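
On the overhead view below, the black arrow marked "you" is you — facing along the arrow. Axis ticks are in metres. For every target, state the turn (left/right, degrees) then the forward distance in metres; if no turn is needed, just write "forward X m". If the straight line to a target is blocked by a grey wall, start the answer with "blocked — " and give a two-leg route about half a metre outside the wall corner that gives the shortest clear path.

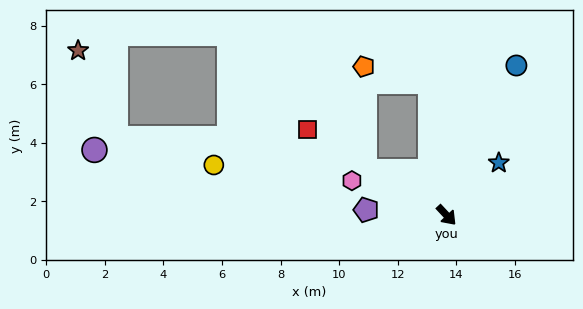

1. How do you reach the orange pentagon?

blocked — turn right 161°, forward 3.2 m, then turn right 61°, forward 3.6 m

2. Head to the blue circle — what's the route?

turn left 112°, forward 5.6 m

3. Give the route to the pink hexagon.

turn right 153°, forward 3.4 m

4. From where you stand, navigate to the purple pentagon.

turn right 137°, forward 2.7 m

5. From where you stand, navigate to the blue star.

turn left 92°, forward 2.5 m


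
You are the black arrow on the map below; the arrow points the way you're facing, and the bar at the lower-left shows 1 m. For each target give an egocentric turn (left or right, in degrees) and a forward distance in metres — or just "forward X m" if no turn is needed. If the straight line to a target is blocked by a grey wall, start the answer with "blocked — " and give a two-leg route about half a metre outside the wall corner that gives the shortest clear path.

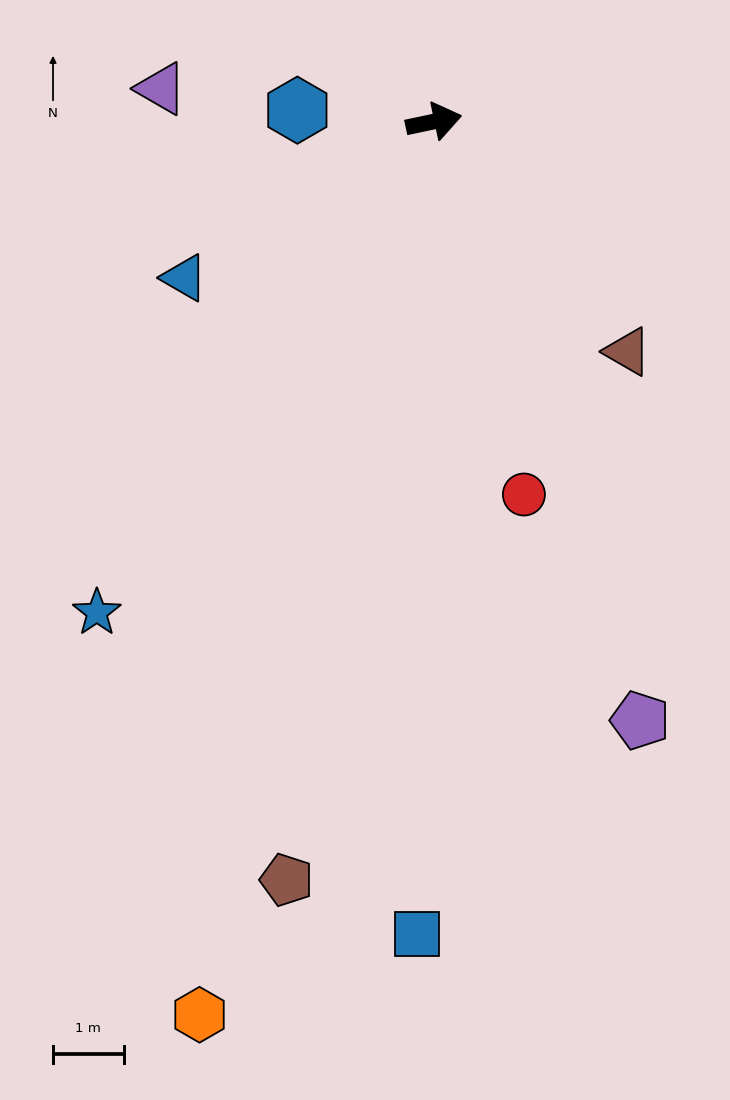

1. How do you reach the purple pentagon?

turn right 83°, forward 9.0 m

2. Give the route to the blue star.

turn right 136°, forward 8.4 m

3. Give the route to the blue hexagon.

turn left 163°, forward 1.9 m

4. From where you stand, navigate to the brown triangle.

turn right 62°, forward 4.3 m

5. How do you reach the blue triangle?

turn right 160°, forward 4.2 m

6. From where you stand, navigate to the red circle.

turn right 88°, forward 5.4 m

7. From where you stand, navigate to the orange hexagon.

turn right 117°, forward 13.1 m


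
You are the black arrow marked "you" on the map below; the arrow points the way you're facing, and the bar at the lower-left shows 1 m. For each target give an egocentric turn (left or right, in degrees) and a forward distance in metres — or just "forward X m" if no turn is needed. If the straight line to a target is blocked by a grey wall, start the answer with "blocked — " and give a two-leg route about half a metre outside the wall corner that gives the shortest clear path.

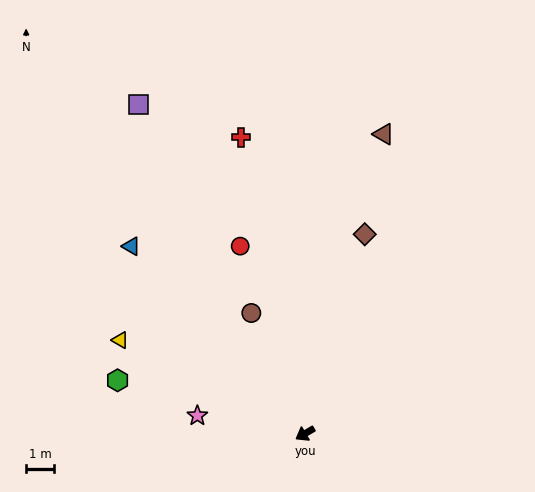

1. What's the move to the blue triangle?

turn right 78°, forward 9.2 m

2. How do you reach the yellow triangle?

turn right 57°, forward 7.4 m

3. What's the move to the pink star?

turn right 40°, forward 3.9 m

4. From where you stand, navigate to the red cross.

turn right 108°, forward 10.9 m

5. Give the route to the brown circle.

turn right 96°, forward 4.7 m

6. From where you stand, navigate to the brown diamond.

turn right 137°, forward 7.5 m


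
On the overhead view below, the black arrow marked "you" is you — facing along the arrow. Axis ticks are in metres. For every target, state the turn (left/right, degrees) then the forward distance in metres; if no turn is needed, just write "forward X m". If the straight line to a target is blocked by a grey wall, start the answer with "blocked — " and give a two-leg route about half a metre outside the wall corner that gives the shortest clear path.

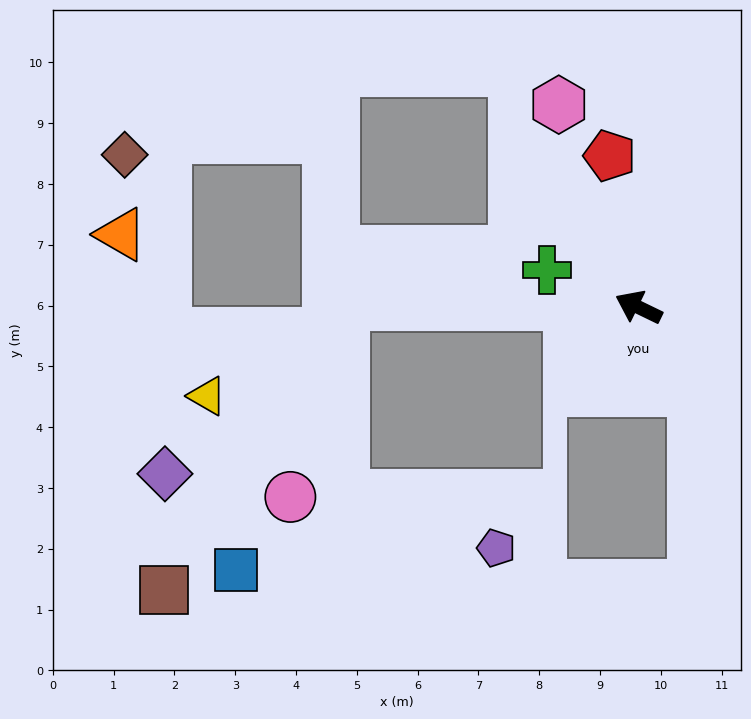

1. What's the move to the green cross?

turn left 4°, forward 1.6 m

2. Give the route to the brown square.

blocked — turn left 25°, forward 4.9 m, then turn left 59°, forward 5.5 m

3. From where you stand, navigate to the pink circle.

blocked — turn left 25°, forward 4.9 m, then turn left 75°, forward 3.3 m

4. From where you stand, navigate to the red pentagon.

turn right 53°, forward 2.5 m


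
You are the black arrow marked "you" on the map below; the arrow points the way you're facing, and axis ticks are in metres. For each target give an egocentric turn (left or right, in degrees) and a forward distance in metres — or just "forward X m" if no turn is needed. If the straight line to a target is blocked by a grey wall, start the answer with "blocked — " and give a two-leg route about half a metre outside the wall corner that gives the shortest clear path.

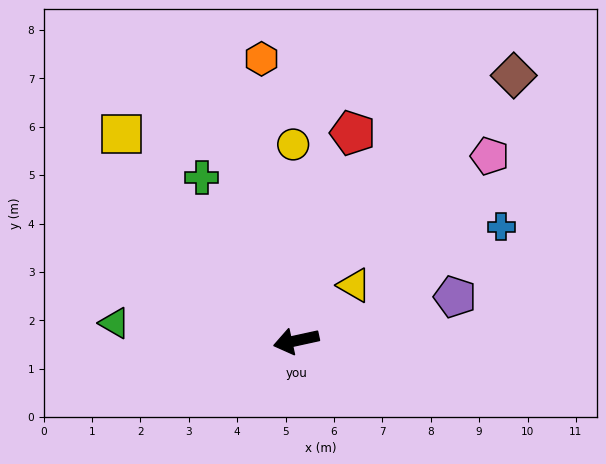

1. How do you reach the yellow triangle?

turn right 149°, forward 1.7 m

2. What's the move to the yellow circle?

turn right 101°, forward 4.1 m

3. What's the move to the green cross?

turn right 72°, forward 3.9 m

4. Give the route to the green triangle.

turn right 18°, forward 3.8 m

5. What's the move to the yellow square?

turn right 62°, forward 5.6 m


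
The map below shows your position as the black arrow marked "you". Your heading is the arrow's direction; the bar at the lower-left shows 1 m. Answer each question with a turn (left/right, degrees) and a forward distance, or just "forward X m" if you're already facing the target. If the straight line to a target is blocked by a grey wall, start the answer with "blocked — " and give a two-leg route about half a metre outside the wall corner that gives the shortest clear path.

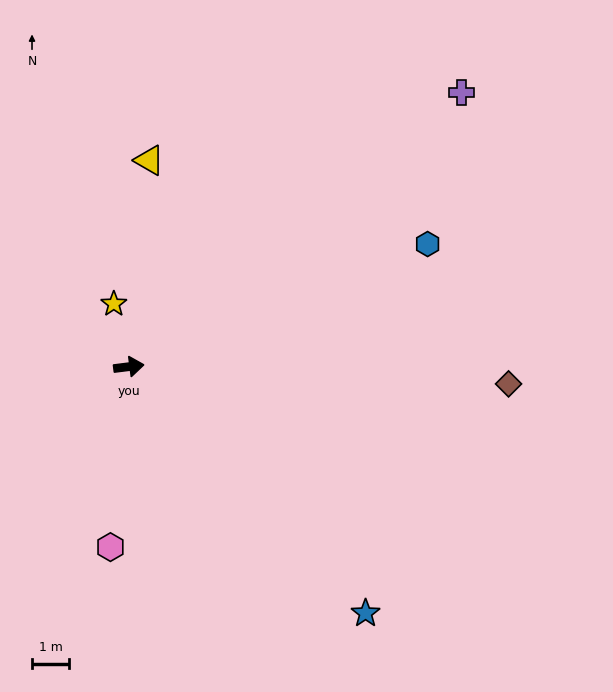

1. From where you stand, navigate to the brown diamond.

turn right 10°, forward 10.3 m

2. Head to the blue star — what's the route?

turn right 53°, forward 9.3 m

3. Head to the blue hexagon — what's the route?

turn left 15°, forward 8.8 m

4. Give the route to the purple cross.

turn left 32°, forward 11.7 m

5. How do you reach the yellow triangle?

turn left 77°, forward 5.6 m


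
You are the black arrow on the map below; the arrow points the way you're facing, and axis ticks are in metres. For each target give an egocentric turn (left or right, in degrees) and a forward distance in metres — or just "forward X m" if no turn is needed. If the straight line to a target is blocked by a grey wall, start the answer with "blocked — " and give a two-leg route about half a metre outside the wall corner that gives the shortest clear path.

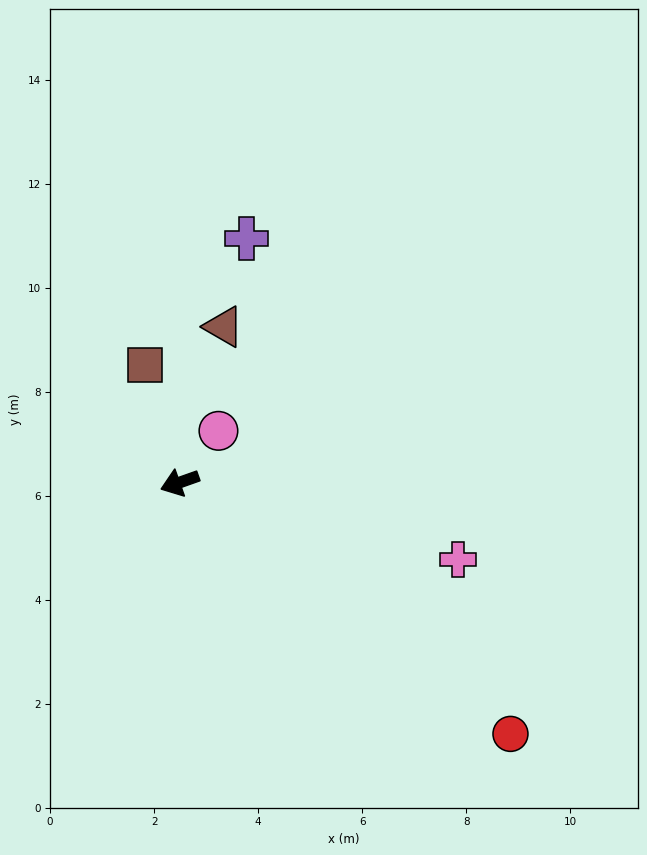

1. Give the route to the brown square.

turn right 93°, forward 2.4 m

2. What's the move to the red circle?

turn left 123°, forward 8.0 m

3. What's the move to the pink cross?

turn left 145°, forward 5.5 m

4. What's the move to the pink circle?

turn right 146°, forward 1.2 m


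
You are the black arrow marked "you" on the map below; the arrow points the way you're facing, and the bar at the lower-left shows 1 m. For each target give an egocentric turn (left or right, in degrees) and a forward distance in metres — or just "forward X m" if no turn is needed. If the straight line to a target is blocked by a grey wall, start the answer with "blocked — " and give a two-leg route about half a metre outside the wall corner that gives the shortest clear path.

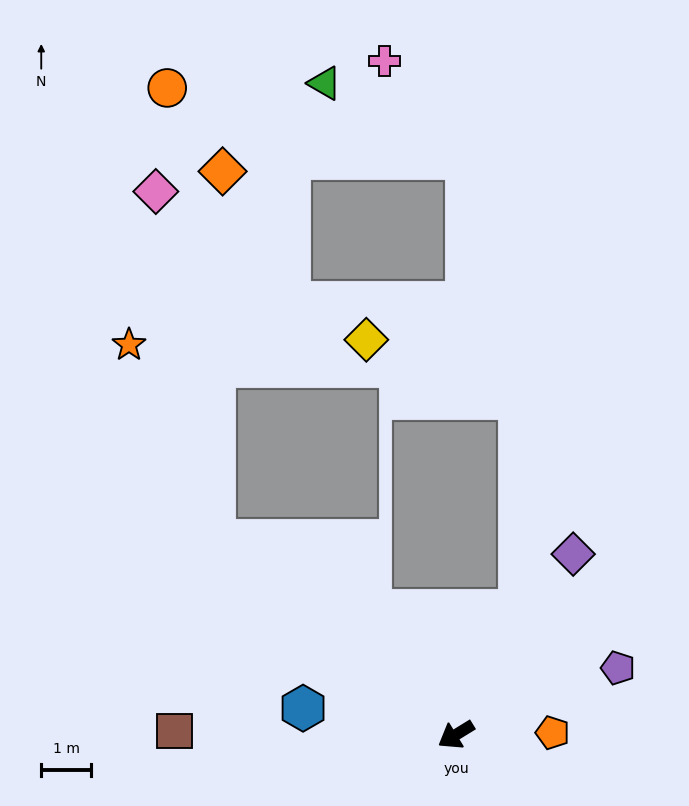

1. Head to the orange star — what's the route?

blocked — turn right 70°, forward 6.2 m, then turn right 28°, forward 4.3 m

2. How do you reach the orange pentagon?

turn left 150°, forward 1.9 m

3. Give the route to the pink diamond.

blocked — turn right 70°, forward 6.2 m, then turn right 42°, forward 7.1 m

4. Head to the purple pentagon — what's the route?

turn left 171°, forward 3.5 m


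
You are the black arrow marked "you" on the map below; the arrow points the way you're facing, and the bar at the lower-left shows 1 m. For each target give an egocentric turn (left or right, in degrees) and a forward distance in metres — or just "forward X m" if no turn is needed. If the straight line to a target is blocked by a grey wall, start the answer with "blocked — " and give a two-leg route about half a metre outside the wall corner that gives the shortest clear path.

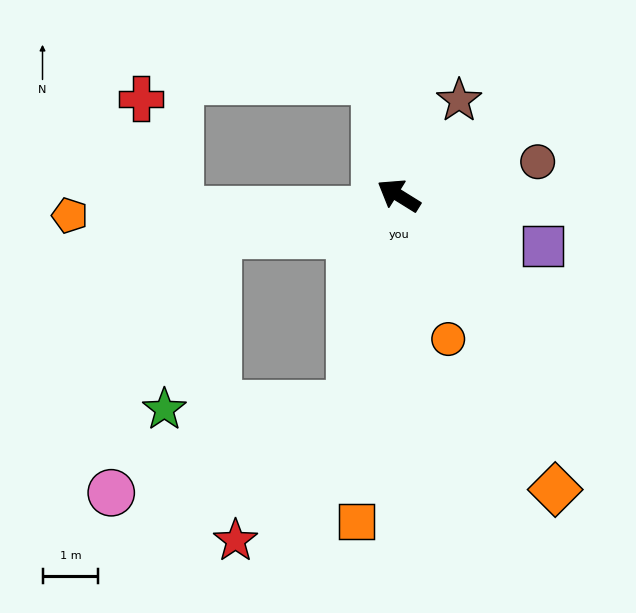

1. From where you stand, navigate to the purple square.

turn right 167°, forward 2.7 m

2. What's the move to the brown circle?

turn right 135°, forward 2.6 m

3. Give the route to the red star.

blocked — turn left 109°, forward 3.8 m, then turn right 27°, forward 3.2 m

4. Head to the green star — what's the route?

blocked — turn left 109°, forward 3.8 m, then turn right 75°, forward 3.3 m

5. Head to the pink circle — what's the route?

blocked — turn left 109°, forward 3.8 m, then turn right 57°, forward 4.6 m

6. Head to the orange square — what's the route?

turn left 114°, forward 5.9 m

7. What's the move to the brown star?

turn right 91°, forward 2.0 m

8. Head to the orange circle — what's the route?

turn left 141°, forward 2.7 m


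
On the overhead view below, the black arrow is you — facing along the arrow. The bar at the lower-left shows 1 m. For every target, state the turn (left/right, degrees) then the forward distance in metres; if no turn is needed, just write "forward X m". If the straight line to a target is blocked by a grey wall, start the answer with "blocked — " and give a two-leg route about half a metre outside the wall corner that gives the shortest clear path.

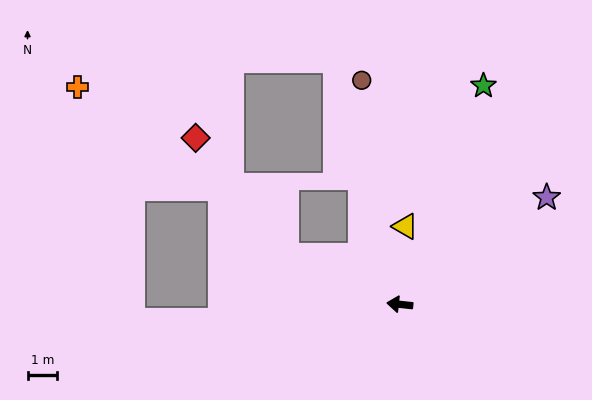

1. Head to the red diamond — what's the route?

blocked — turn right 17°, forward 4.1 m, then turn right 29°, forward 5.0 m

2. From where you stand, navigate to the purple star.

turn right 138°, forward 6.1 m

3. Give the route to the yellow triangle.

turn right 88°, forward 2.6 m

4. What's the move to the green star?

turn right 105°, forward 7.9 m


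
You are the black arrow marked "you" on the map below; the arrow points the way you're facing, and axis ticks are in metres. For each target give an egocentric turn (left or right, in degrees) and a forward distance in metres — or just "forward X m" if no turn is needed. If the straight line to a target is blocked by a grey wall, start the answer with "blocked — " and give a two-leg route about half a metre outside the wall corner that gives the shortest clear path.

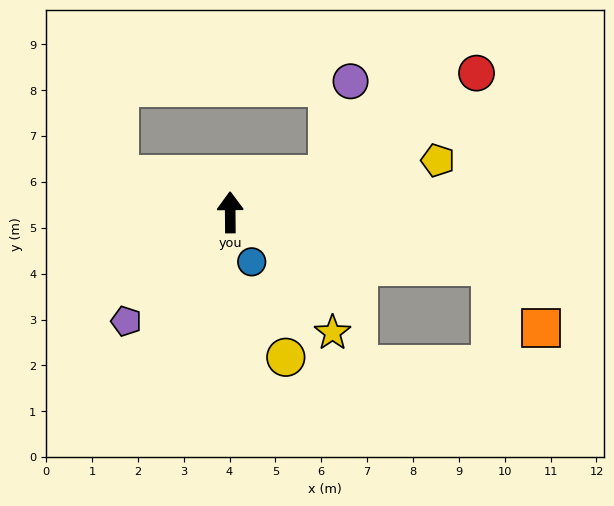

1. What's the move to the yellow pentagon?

turn right 76°, forward 4.7 m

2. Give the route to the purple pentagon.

turn left 136°, forward 3.3 m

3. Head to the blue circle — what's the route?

turn right 157°, forward 1.2 m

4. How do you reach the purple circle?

blocked — turn right 69°, forward 2.3 m, then turn left 55°, forward 2.1 m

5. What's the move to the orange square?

blocked — turn right 102°, forward 5.8 m, then turn right 39°, forward 1.7 m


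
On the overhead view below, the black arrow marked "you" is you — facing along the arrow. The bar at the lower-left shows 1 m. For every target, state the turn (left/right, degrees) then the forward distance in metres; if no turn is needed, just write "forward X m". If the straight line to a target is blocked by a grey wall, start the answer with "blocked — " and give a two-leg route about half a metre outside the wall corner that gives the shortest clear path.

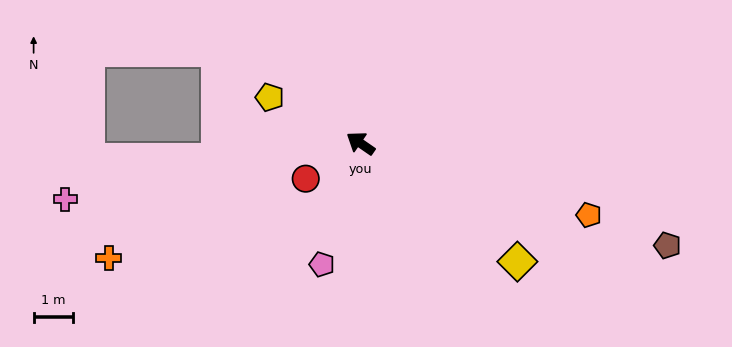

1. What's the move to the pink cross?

turn left 45°, forward 7.7 m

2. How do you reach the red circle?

turn left 67°, forward 1.7 m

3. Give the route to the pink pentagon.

turn left 107°, forward 3.3 m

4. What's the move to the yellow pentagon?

turn left 8°, forward 2.6 m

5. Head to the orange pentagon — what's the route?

turn right 163°, forward 6.1 m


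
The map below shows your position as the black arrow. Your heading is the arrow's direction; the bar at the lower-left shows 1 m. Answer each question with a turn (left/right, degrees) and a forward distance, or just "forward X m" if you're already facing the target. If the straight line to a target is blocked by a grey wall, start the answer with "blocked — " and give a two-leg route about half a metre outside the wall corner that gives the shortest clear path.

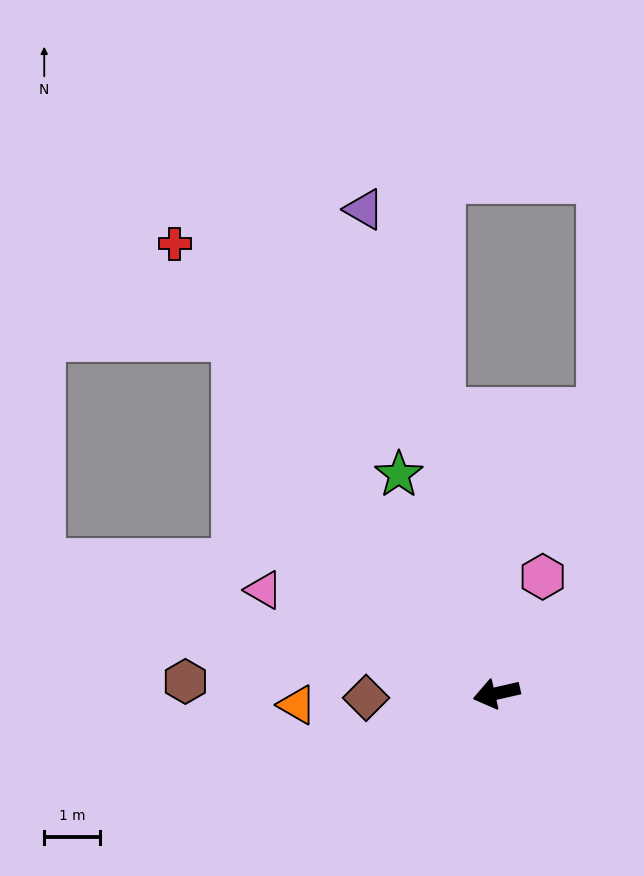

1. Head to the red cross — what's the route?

turn right 67°, forward 10.0 m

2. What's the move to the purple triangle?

turn right 88°, forward 9.1 m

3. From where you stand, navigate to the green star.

turn right 79°, forward 4.3 m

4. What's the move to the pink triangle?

turn right 37°, forward 4.6 m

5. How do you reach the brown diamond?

turn right 11°, forward 2.4 m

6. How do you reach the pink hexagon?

turn right 124°, forward 2.3 m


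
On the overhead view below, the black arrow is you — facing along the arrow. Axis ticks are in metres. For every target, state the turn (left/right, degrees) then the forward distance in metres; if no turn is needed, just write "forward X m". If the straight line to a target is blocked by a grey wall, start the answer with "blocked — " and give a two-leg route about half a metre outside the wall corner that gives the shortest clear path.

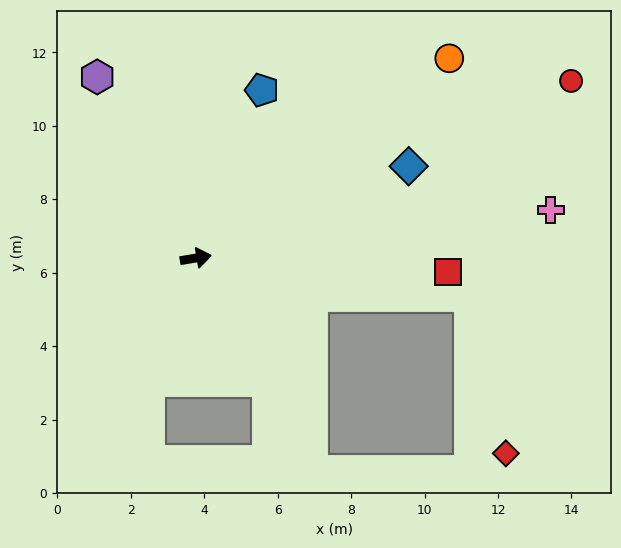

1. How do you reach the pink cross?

forward 9.8 m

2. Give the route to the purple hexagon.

turn left 109°, forward 5.6 m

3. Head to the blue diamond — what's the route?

turn left 14°, forward 6.3 m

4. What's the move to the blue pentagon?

turn left 59°, forward 4.9 m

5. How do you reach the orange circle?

turn left 29°, forward 8.8 m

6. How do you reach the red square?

turn right 13°, forward 6.9 m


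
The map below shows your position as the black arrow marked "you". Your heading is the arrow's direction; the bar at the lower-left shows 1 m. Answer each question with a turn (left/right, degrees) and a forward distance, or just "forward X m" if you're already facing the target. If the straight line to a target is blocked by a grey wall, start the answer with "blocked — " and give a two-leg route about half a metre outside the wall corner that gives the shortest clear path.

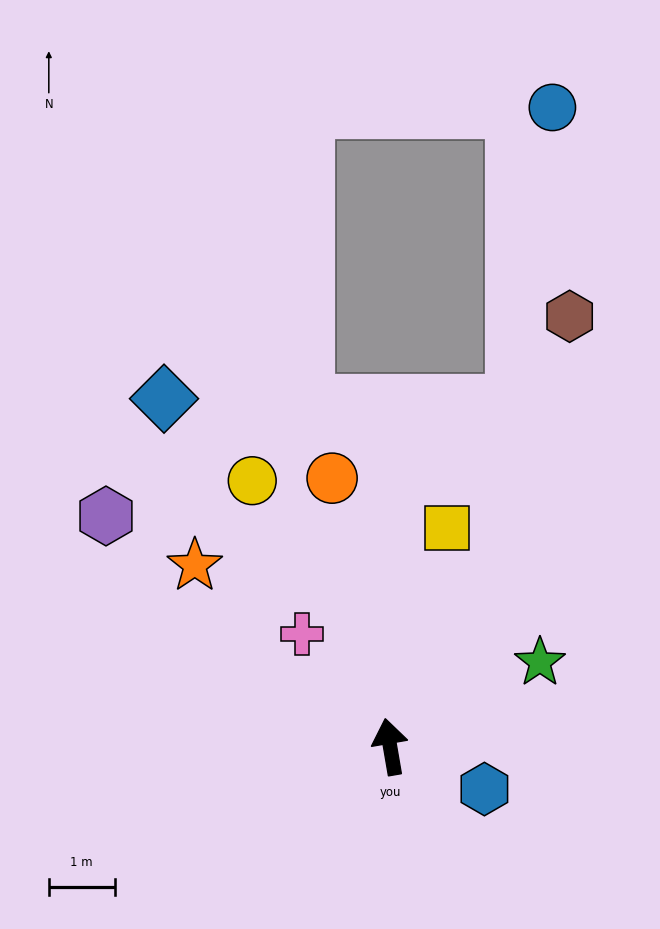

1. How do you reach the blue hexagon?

turn right 124°, forward 1.6 m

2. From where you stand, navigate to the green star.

turn right 70°, forward 2.6 m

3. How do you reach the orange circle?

turn left 2°, forward 4.2 m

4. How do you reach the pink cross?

turn left 28°, forward 2.2 m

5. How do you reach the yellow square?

turn right 24°, forward 3.4 m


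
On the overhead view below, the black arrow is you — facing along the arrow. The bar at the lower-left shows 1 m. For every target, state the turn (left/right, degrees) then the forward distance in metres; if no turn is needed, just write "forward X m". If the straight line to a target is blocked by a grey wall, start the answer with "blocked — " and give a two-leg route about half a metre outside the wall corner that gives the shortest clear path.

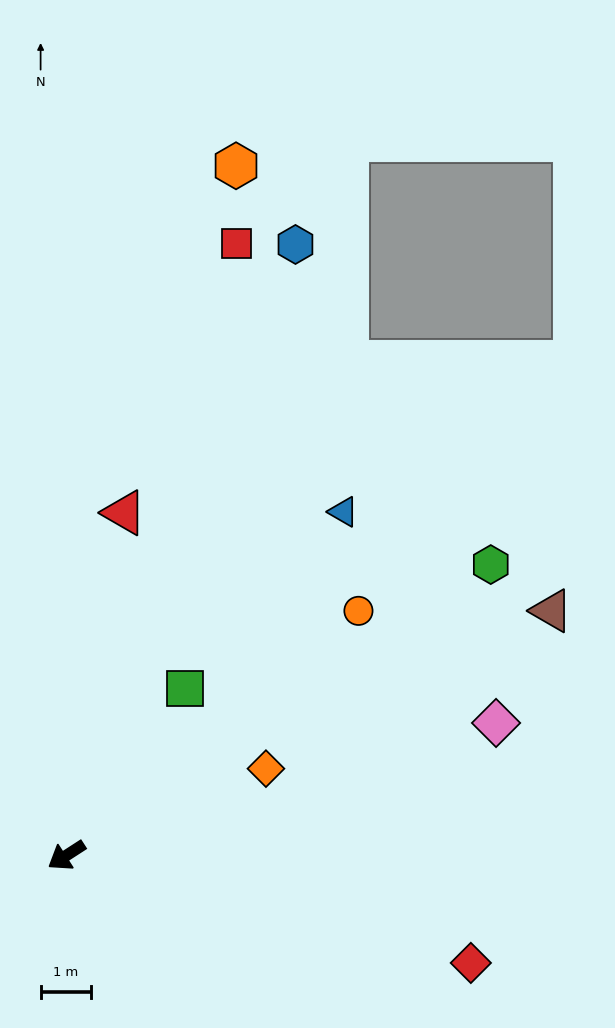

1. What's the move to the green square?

turn right 158°, forward 4.1 m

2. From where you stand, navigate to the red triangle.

turn right 132°, forward 6.9 m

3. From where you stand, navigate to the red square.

turn right 138°, forward 12.6 m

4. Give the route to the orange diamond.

turn left 171°, forward 4.3 m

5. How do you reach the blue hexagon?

turn right 143°, forward 12.9 m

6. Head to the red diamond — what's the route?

turn left 132°, forward 8.3 m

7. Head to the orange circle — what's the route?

turn right 173°, forward 7.6 m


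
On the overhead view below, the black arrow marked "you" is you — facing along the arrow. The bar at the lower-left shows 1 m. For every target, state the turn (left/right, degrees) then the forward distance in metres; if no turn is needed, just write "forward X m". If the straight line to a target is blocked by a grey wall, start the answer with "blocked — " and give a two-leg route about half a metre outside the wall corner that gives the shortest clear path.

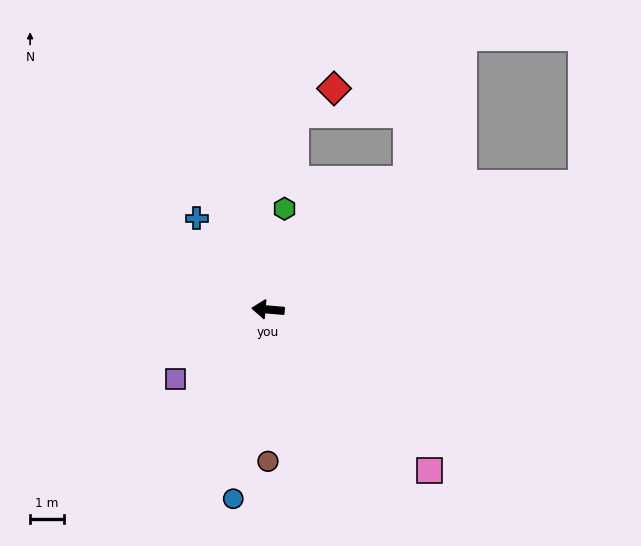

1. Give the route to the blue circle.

turn left 84°, forward 5.6 m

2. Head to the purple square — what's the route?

turn left 42°, forward 3.4 m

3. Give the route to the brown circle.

turn left 95°, forward 4.5 m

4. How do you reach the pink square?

turn left 140°, forward 6.7 m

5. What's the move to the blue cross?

turn right 47°, forward 3.4 m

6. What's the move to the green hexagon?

turn right 94°, forward 3.0 m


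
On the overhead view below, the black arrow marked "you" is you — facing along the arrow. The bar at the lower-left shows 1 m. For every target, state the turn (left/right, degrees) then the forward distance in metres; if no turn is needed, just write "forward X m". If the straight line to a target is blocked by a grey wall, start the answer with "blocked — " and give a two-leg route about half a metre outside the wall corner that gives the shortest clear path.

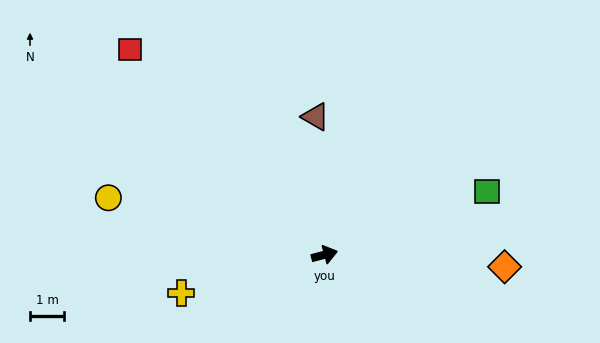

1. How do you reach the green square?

turn left 6°, forward 5.1 m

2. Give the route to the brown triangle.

turn left 79°, forward 4.1 m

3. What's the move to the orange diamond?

turn right 19°, forward 5.3 m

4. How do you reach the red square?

turn left 119°, forward 8.3 m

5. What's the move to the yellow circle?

turn left 150°, forward 6.6 m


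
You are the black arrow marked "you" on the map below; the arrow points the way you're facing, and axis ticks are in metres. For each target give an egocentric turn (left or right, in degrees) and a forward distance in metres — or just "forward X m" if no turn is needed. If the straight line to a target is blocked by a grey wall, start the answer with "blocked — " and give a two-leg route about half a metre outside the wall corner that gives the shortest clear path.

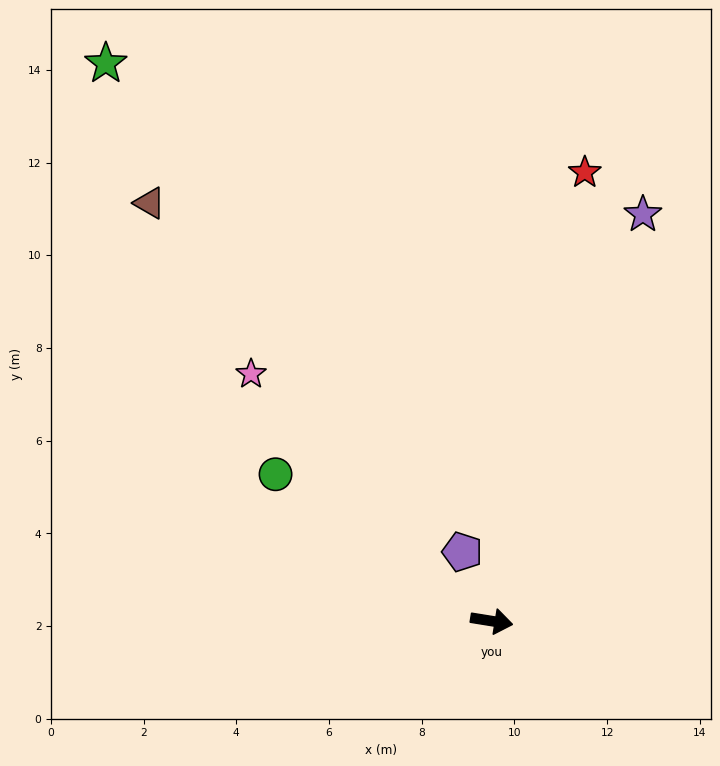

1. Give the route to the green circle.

turn left 155°, forward 5.6 m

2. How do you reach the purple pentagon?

turn left 122°, forward 1.6 m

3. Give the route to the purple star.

turn left 79°, forward 9.4 m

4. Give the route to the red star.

turn left 87°, forward 9.9 m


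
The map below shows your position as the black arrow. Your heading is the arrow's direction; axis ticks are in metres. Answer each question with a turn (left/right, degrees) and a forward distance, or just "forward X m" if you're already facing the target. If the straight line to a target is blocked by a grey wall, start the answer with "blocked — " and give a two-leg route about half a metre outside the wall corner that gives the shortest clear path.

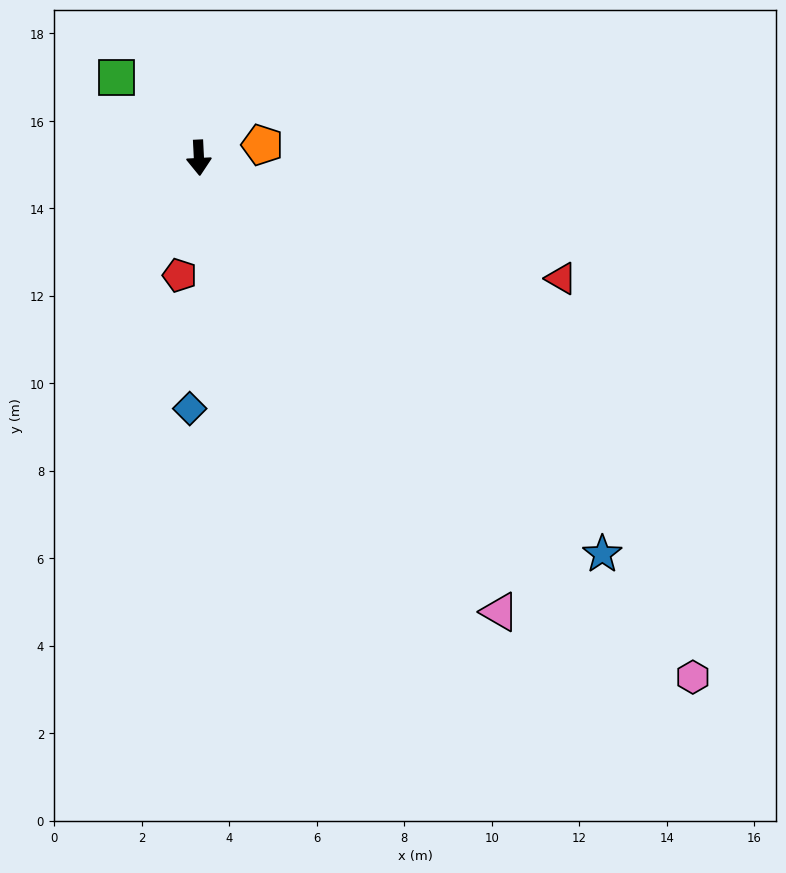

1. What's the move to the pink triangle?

turn left 31°, forward 12.5 m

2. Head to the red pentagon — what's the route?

turn right 12°, forward 2.7 m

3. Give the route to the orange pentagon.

turn left 99°, forward 1.5 m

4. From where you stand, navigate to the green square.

turn right 137°, forward 2.6 m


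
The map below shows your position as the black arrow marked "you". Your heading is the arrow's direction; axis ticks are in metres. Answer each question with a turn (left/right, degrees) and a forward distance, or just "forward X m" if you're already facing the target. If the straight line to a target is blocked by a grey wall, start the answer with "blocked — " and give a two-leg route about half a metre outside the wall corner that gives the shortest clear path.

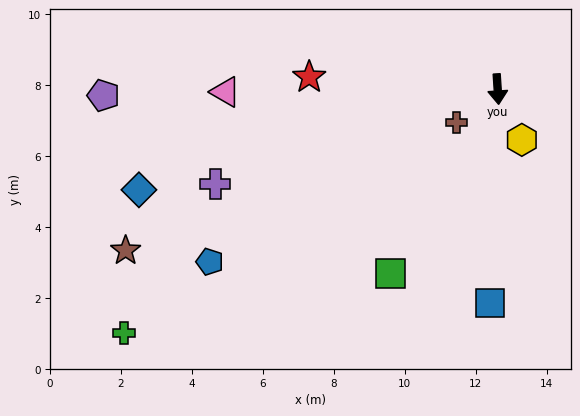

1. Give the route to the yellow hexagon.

turn left 22°, forward 1.6 m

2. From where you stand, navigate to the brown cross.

turn right 55°, forward 1.5 m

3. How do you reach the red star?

turn right 97°, forward 5.3 m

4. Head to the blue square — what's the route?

turn right 6°, forward 6.0 m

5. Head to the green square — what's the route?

turn right 34°, forward 6.0 m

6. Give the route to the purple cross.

turn right 75°, forward 8.4 m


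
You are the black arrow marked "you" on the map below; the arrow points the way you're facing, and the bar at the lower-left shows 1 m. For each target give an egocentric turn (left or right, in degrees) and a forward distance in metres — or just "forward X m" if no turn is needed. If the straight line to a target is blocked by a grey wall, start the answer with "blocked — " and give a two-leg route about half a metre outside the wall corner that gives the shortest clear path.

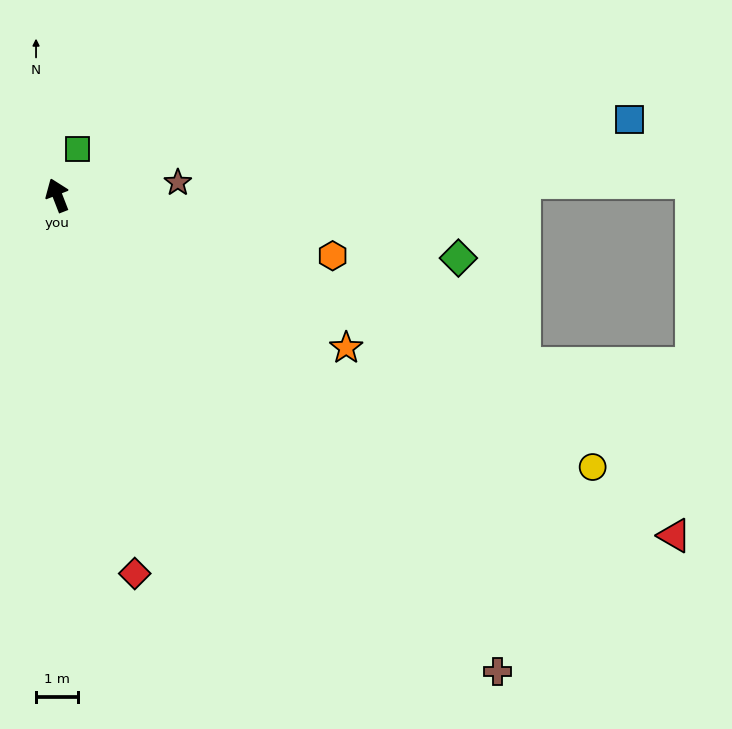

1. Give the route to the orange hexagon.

turn right 124°, forward 6.7 m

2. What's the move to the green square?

turn right 45°, forward 1.2 m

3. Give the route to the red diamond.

turn left 170°, forward 9.2 m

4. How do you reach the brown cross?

turn right 158°, forward 15.4 m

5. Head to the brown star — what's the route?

turn right 105°, forward 2.9 m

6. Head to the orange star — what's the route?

turn right 139°, forward 7.8 m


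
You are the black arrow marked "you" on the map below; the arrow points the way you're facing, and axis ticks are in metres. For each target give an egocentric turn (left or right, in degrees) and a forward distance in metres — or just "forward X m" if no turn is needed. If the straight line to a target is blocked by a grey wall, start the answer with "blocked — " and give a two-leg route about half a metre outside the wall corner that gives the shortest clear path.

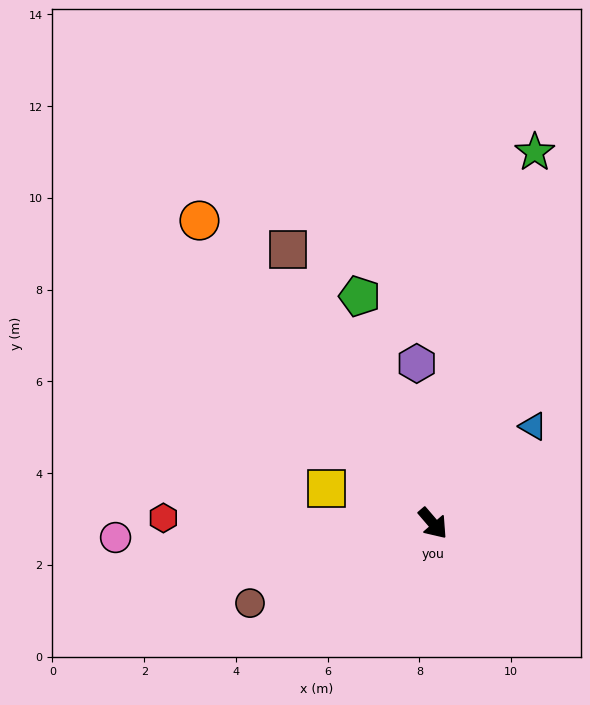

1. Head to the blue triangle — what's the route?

turn left 94°, forward 3.0 m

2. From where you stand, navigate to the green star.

turn left 124°, forward 8.4 m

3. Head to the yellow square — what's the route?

turn right 149°, forward 2.4 m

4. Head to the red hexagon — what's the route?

turn right 132°, forward 5.9 m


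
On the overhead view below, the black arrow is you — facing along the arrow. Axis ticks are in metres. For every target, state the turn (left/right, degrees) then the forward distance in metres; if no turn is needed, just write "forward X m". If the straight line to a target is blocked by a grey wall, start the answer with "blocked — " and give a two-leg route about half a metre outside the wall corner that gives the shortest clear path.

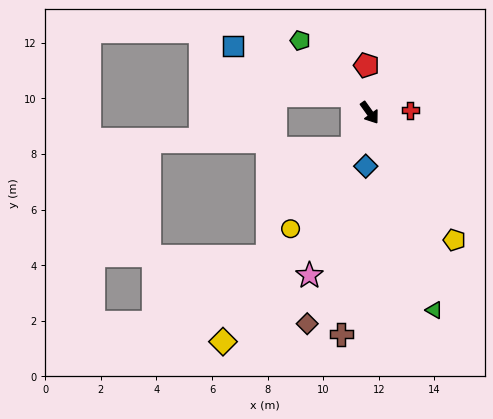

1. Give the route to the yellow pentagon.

forward 5.5 m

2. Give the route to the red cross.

turn left 58°, forward 1.5 m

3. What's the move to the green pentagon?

turn right 172°, forward 3.6 m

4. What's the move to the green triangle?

turn right 17°, forward 7.5 m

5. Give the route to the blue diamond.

turn right 40°, forward 1.9 m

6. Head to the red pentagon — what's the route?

turn left 148°, forward 1.7 m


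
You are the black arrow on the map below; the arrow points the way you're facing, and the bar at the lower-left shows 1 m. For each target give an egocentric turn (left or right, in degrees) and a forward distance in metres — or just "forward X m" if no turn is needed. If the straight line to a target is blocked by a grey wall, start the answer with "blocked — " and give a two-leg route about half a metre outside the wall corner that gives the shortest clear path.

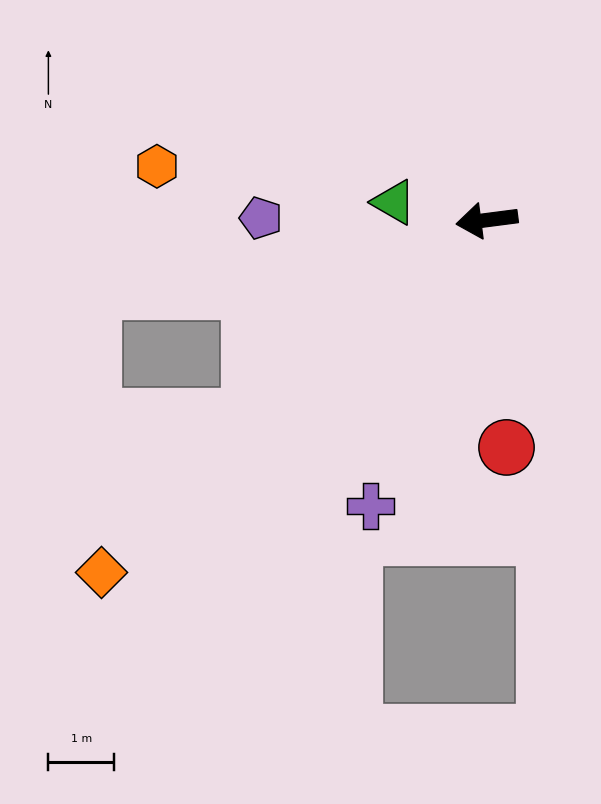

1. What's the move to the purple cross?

turn left 60°, forward 4.7 m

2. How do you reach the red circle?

turn left 88°, forward 3.5 m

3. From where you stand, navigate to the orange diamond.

turn left 35°, forward 7.9 m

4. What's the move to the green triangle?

turn right 18°, forward 1.4 m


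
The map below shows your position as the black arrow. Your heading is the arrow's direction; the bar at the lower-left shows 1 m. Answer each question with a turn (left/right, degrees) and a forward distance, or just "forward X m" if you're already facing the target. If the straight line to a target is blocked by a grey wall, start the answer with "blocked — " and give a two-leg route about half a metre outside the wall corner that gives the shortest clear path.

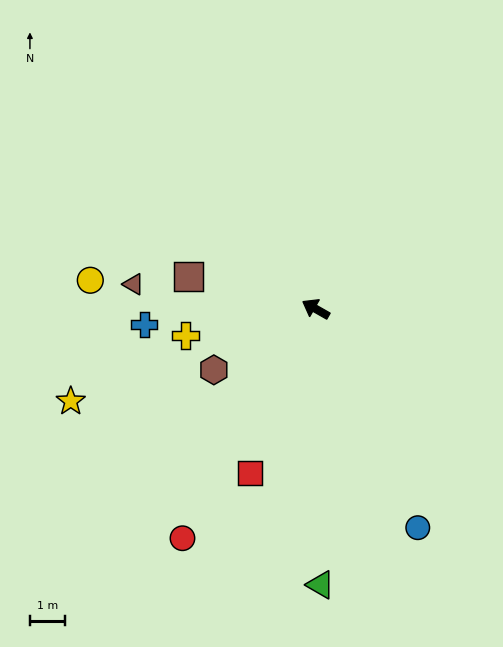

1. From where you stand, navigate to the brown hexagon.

turn left 61°, forward 3.4 m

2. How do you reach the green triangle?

turn left 121°, forward 7.8 m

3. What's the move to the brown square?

turn left 15°, forward 3.7 m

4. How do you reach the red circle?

turn left 89°, forward 7.5 m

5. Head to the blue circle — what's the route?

turn left 145°, forward 6.9 m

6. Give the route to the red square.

turn left 98°, forward 5.0 m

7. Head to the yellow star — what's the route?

turn left 50°, forward 7.4 m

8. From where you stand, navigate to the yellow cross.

turn left 41°, forward 3.8 m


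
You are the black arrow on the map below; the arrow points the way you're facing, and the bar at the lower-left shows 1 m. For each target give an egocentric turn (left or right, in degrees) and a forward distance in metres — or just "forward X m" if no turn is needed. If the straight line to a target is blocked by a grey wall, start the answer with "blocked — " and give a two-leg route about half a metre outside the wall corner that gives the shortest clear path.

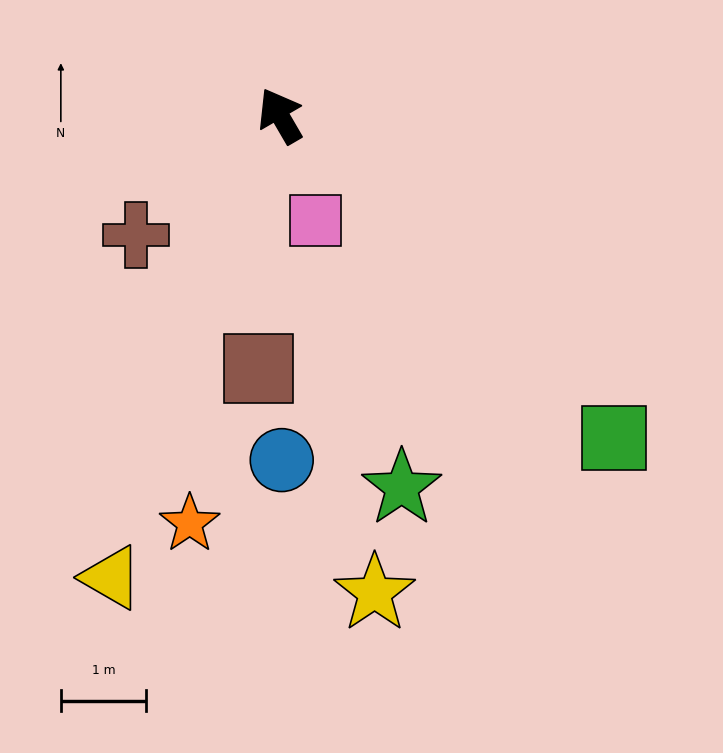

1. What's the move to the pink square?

turn left 169°, forward 1.3 m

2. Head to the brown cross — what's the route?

turn left 99°, forward 2.2 m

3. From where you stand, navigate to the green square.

turn right 164°, forward 5.5 m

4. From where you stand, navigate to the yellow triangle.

turn left 130°, forward 5.8 m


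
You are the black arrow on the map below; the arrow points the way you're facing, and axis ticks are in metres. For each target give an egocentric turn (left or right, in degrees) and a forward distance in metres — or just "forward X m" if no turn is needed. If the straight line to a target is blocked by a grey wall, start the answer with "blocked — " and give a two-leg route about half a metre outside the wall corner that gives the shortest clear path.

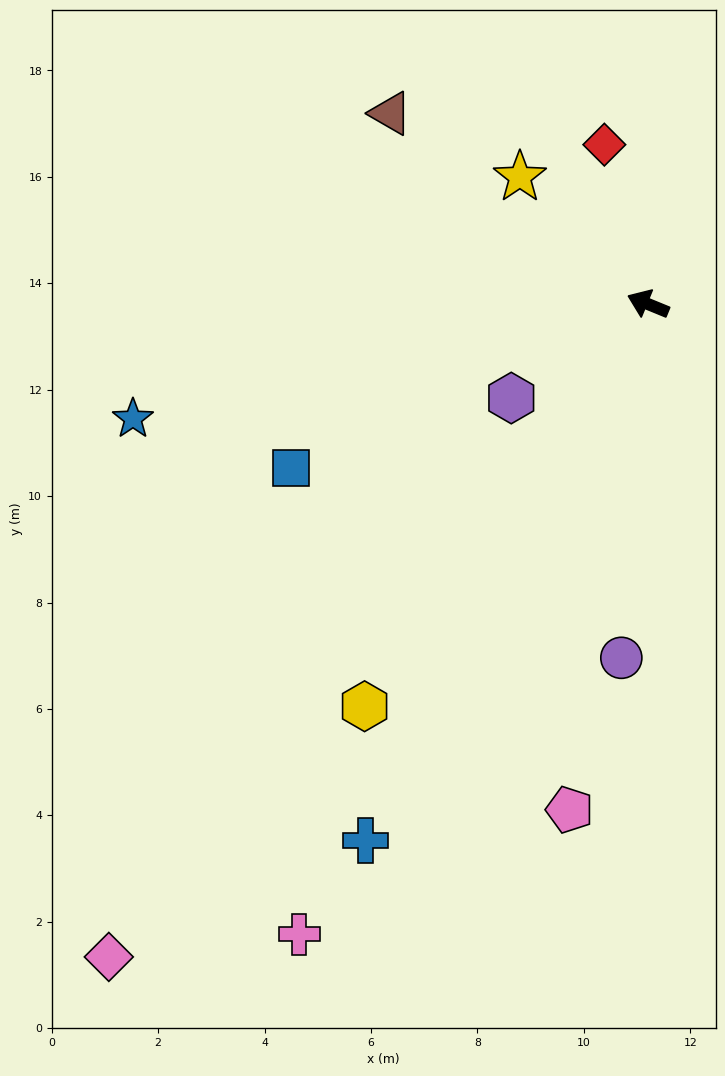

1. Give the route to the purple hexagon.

turn left 57°, forward 3.1 m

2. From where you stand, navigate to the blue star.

turn left 35°, forward 9.9 m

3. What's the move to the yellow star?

turn right 22°, forward 3.4 m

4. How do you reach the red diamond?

turn right 52°, forward 3.1 m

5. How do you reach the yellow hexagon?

turn left 77°, forward 9.2 m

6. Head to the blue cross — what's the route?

turn left 85°, forward 11.4 m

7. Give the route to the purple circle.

turn left 108°, forward 6.7 m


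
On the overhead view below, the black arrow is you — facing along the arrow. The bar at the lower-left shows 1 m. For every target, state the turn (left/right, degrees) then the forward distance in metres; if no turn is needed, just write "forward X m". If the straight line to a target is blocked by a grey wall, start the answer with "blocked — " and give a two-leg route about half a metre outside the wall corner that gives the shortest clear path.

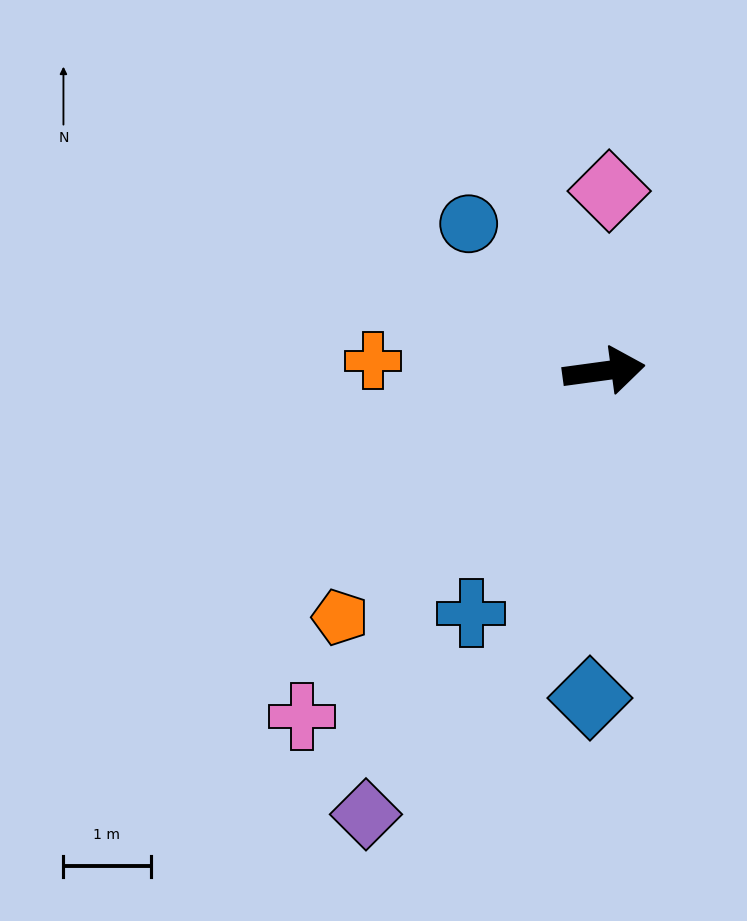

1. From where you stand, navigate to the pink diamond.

turn left 81°, forward 2.1 m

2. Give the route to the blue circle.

turn left 125°, forward 2.3 m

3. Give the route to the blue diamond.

turn right 100°, forward 3.8 m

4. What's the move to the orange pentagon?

turn right 145°, forward 4.1 m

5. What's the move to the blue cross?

turn right 126°, forward 3.2 m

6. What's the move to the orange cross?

turn left 170°, forward 2.7 m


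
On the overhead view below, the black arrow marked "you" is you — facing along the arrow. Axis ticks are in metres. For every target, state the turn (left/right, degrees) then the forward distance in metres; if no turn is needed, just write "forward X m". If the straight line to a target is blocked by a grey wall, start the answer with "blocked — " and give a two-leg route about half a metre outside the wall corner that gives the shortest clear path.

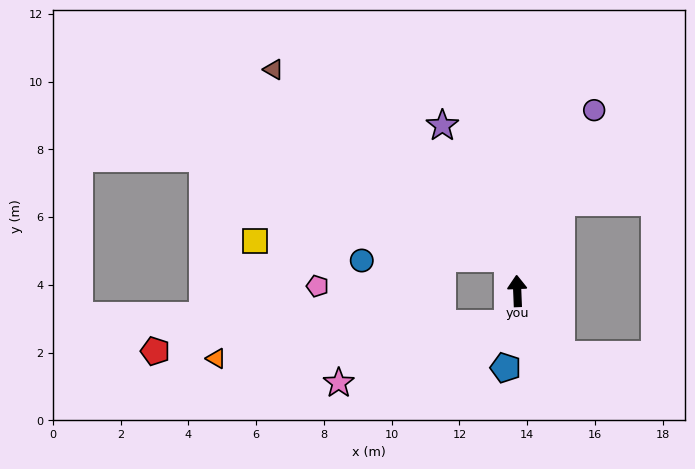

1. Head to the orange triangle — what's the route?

blocked — turn left 162°, forward 1.0 m, then turn right 68°, forward 8.7 m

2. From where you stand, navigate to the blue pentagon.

turn left 169°, forward 2.3 m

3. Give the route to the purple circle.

turn right 25°, forward 5.8 m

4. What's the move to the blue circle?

blocked — turn left 14°, forward 1.0 m, then turn left 75°, forward 4.3 m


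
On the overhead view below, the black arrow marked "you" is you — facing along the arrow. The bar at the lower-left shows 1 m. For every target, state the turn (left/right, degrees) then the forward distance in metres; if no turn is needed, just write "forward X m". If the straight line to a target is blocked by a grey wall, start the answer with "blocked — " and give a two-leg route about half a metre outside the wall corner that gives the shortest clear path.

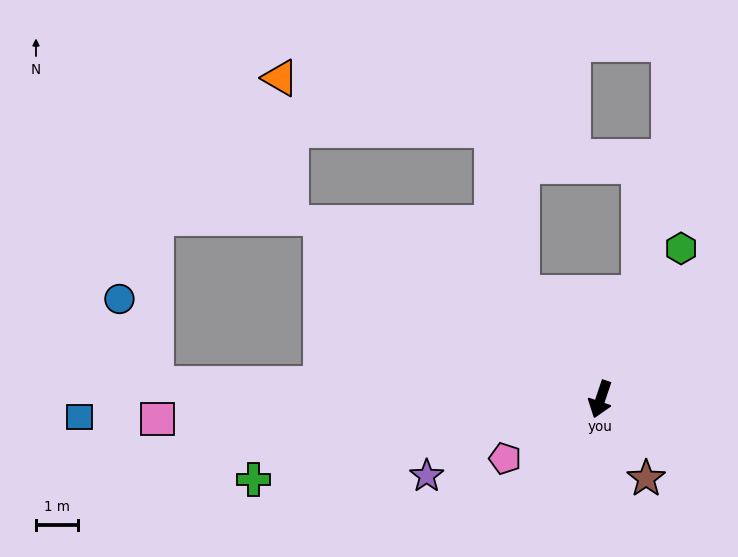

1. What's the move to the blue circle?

blocked — turn right 73°, forward 10.6 m, then turn right 65°, forward 2.2 m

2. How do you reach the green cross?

turn right 58°, forward 8.5 m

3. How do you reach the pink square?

turn right 69°, forward 10.6 m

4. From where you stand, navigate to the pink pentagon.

turn right 40°, forward 2.7 m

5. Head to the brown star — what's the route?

turn left 49°, forward 2.2 m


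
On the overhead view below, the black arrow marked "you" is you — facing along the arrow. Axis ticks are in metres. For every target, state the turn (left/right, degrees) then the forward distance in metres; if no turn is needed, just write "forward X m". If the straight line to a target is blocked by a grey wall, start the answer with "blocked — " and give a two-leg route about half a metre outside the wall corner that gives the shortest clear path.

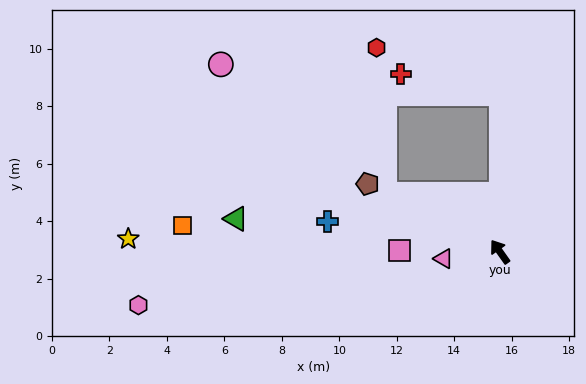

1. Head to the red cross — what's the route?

blocked — turn right 36°, forward 5.5 m, then turn left 79°, forward 3.6 m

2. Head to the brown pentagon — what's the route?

turn left 28°, forward 5.2 m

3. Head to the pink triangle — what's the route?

turn left 62°, forward 2.0 m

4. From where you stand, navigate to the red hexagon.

blocked — turn left 28°, forward 4.5 m, then turn right 60°, forward 5.1 m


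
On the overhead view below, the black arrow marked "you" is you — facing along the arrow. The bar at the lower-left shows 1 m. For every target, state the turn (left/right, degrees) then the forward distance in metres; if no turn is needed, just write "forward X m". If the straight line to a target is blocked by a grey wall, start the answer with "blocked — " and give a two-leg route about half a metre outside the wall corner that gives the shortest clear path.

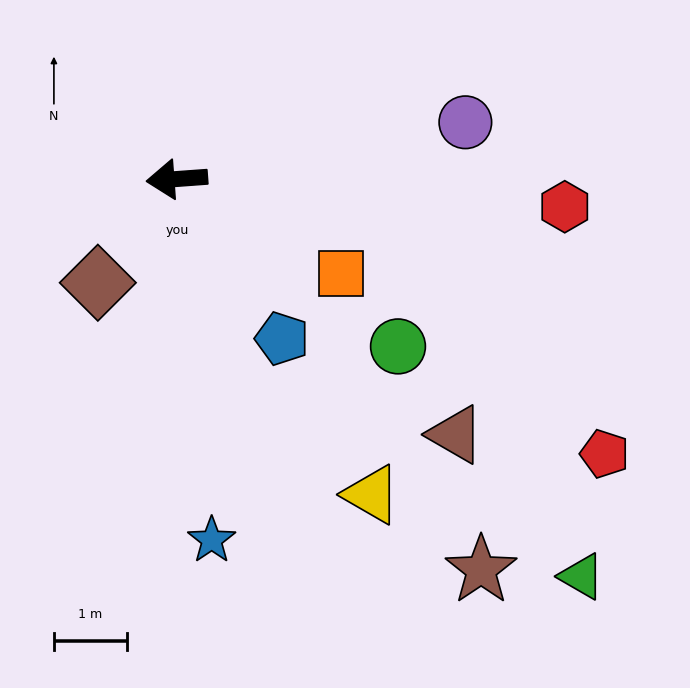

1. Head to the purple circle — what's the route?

turn right 173°, forward 4.0 m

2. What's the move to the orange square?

turn left 146°, forward 2.6 m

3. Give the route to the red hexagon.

turn left 172°, forward 5.3 m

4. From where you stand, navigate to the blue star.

turn left 91°, forward 5.0 m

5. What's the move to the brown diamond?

turn left 49°, forward 1.8 m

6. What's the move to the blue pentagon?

turn left 119°, forward 2.6 m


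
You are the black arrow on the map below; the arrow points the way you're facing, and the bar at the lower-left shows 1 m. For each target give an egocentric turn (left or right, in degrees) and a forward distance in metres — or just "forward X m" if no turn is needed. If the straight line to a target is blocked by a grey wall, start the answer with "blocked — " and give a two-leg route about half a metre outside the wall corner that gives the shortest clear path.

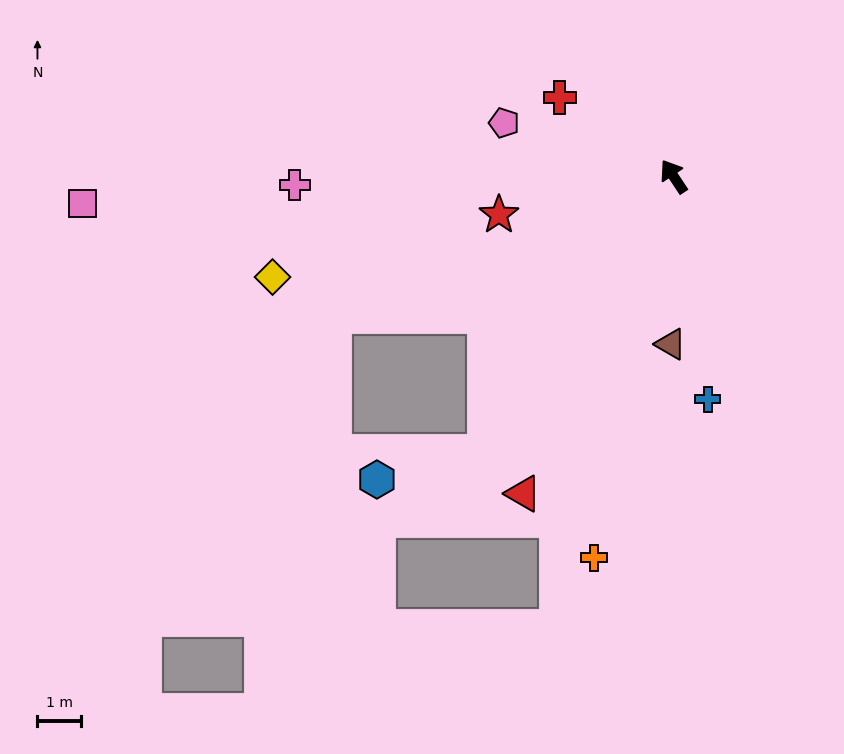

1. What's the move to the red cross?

turn left 22°, forward 3.2 m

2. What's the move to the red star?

turn left 69°, forward 4.1 m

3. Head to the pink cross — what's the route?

turn left 58°, forward 8.7 m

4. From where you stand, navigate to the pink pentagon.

turn left 39°, forward 4.1 m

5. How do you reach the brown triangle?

turn left 145°, forward 3.8 m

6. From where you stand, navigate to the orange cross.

turn left 135°, forward 8.9 m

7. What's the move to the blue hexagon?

blocked — turn left 112°, forward 7.6 m, then turn right 42°, forward 2.6 m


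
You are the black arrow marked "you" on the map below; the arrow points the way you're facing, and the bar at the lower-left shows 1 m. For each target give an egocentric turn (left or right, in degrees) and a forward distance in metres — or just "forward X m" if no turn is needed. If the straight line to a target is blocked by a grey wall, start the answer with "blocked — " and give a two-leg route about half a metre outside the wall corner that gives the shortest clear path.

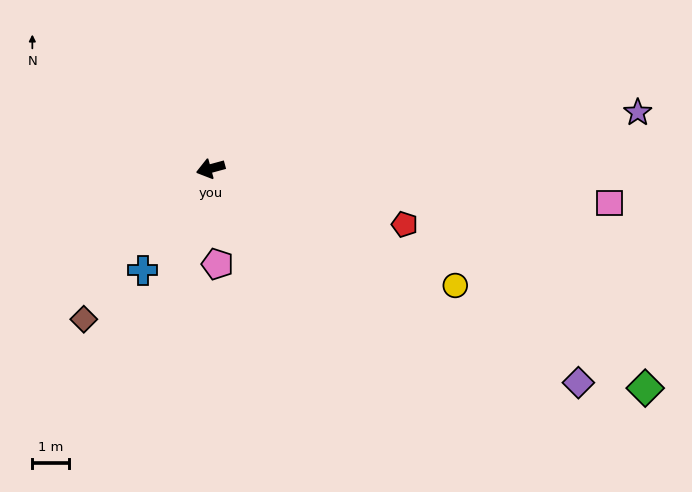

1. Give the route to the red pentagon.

turn left 149°, forward 5.6 m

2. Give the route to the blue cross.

turn left 41°, forward 3.4 m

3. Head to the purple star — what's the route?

turn left 172°, forward 11.9 m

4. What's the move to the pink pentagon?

turn left 79°, forward 2.6 m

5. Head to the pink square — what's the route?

turn left 160°, forward 11.0 m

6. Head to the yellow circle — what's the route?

turn left 139°, forward 7.5 m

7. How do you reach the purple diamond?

turn left 135°, forward 11.7 m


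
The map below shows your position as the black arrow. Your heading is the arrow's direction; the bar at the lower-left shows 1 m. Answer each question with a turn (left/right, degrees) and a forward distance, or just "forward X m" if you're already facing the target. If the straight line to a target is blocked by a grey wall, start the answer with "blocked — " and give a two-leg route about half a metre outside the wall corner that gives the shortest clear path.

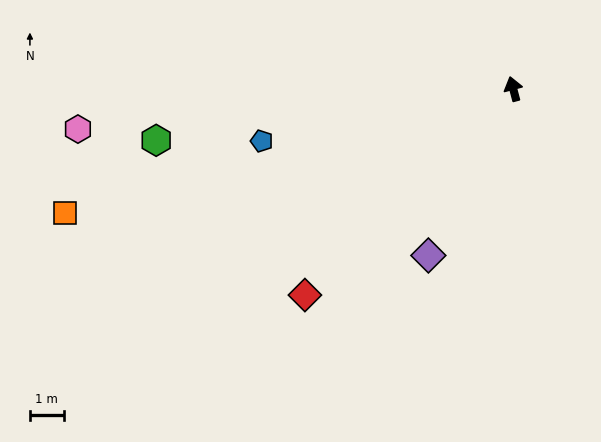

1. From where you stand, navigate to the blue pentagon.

turn left 87°, forward 7.6 m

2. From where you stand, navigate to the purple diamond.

turn left 138°, forward 5.5 m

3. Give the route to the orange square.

turn left 91°, forward 13.7 m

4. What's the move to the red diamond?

turn left 120°, forward 8.6 m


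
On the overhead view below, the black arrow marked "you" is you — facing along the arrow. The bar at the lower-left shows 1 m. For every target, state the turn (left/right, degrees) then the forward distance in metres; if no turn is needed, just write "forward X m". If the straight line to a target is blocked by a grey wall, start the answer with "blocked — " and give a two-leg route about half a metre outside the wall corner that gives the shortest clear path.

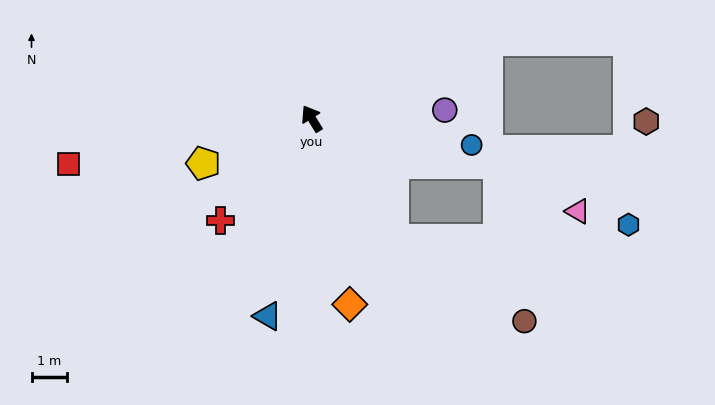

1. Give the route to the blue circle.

turn right 131°, forward 4.5 m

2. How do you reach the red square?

turn left 69°, forward 6.9 m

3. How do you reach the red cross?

turn left 106°, forward 3.8 m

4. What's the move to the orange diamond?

turn left 160°, forward 5.3 m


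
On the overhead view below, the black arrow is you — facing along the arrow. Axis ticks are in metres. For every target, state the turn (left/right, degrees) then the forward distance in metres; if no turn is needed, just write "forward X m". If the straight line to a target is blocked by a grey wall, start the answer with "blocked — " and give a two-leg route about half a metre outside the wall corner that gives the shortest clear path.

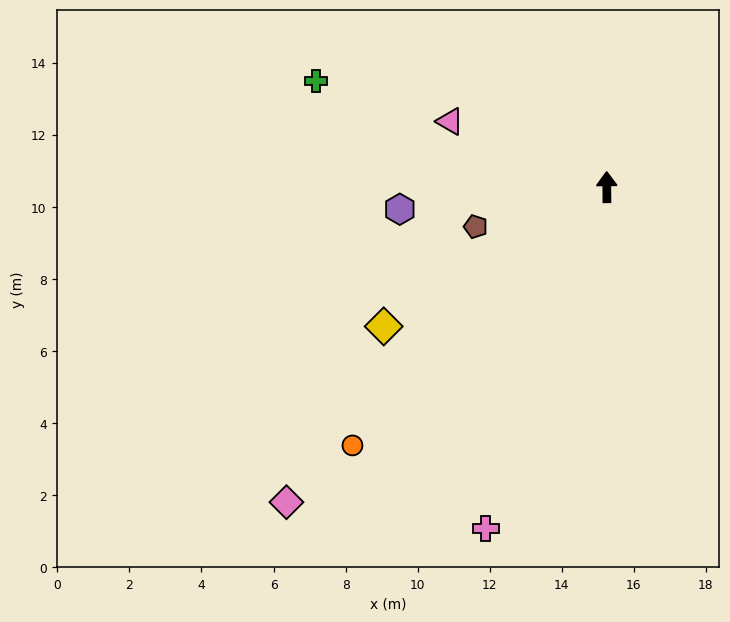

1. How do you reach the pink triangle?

turn left 67°, forward 4.7 m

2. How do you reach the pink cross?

turn left 160°, forward 10.1 m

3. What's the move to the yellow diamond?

turn left 121°, forward 7.3 m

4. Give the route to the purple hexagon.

turn left 96°, forward 5.8 m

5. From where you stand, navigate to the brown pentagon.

turn left 106°, forward 3.8 m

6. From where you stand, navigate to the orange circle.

turn left 135°, forward 10.1 m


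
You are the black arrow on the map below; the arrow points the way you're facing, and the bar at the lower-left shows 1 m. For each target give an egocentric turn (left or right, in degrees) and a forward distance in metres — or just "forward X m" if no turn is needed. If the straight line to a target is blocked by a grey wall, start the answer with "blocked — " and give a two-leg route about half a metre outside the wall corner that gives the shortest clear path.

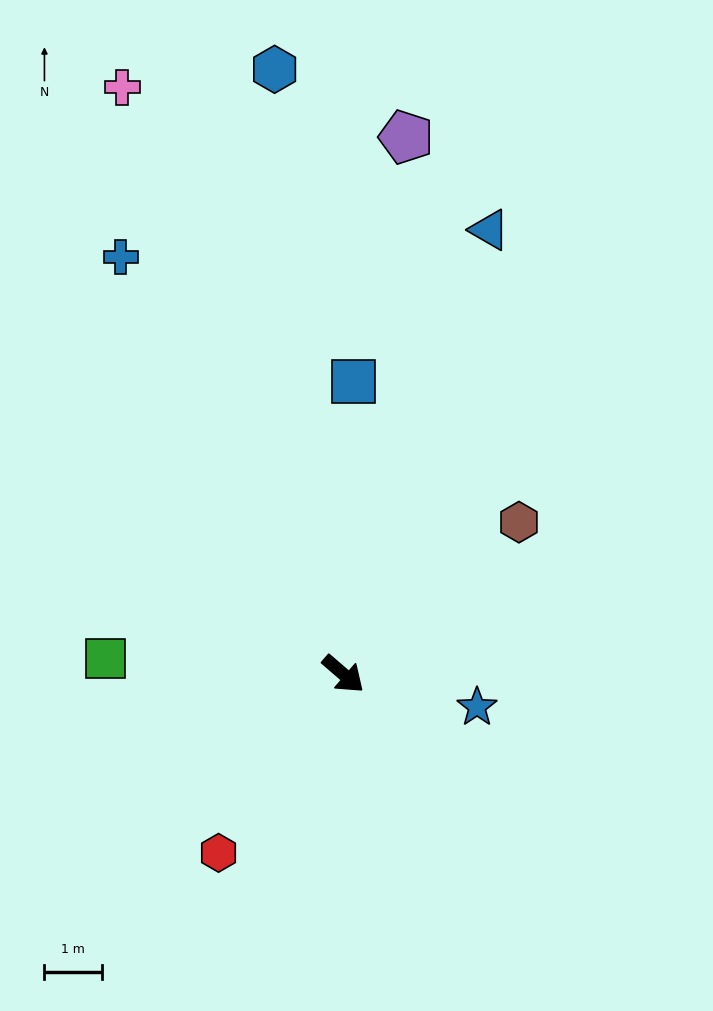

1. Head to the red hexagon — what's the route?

turn right 84°, forward 3.8 m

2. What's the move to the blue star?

turn left 27°, forward 2.4 m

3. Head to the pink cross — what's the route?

turn left 151°, forward 10.9 m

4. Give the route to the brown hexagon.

turn left 82°, forward 4.0 m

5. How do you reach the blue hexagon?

turn left 137°, forward 10.6 m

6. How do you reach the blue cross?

turn left 159°, forward 8.2 m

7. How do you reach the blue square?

turn left 129°, forward 5.1 m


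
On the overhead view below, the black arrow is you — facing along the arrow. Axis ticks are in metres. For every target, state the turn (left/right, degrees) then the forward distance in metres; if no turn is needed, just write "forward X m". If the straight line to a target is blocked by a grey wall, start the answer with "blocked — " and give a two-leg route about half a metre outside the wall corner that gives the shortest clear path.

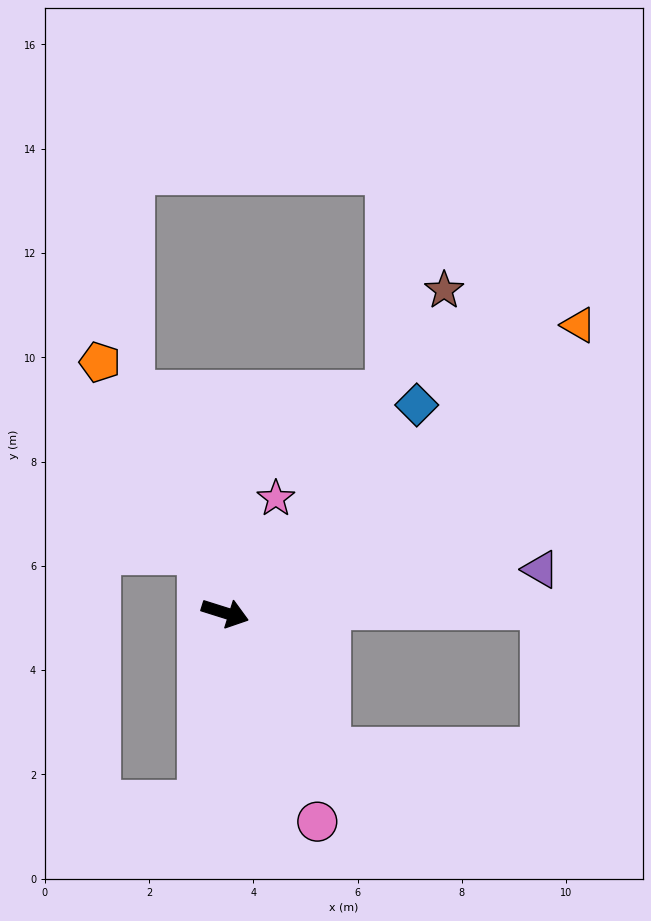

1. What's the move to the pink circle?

turn right 49°, forward 4.4 m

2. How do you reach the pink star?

turn left 84°, forward 2.4 m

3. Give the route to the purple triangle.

turn left 25°, forward 6.1 m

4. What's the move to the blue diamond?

turn left 65°, forward 5.4 m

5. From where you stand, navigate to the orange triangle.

turn left 57°, forward 8.7 m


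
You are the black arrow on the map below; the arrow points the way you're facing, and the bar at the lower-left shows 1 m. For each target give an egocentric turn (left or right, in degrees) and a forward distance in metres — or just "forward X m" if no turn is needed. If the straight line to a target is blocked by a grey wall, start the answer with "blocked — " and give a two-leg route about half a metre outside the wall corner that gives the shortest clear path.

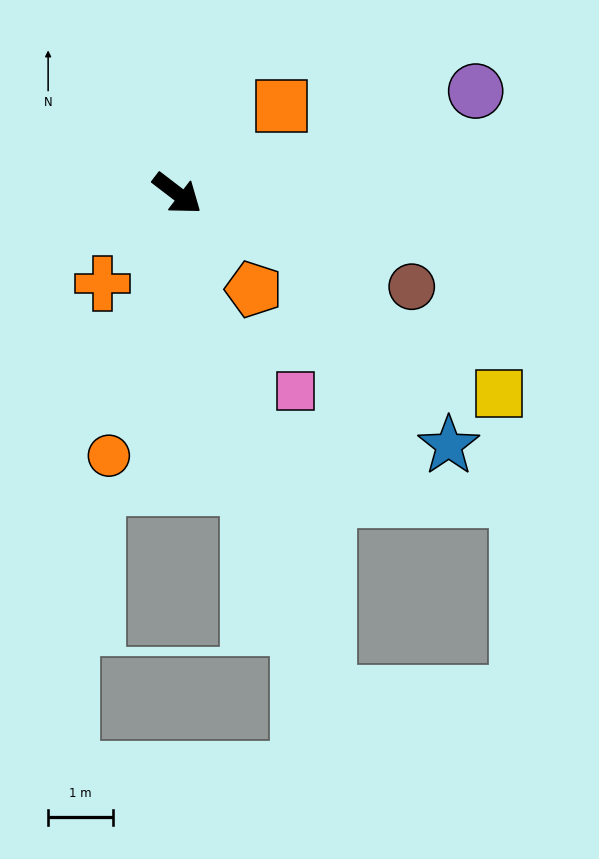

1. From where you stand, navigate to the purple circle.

turn left 56°, forward 4.9 m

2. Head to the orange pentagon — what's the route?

turn right 14°, forward 1.9 m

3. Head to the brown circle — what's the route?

turn left 16°, forward 3.9 m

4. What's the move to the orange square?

turn left 77°, forward 2.1 m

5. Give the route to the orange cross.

turn right 92°, forward 1.8 m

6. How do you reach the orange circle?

turn right 67°, forward 4.2 m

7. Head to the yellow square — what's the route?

turn left 6°, forward 5.9 m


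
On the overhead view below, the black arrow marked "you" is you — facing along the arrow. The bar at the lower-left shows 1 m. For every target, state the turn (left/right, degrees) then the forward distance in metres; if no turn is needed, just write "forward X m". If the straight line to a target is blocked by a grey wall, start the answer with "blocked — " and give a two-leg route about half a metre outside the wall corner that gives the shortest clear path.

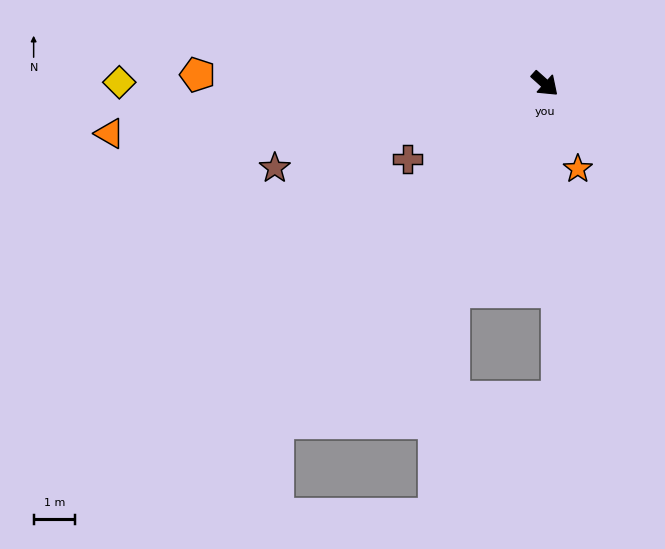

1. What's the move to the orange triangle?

turn right 132°, forward 10.6 m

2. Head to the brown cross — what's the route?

turn right 109°, forward 3.8 m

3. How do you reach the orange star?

turn right 27°, forward 2.2 m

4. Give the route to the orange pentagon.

turn right 140°, forward 8.4 m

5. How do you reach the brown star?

turn right 121°, forward 6.9 m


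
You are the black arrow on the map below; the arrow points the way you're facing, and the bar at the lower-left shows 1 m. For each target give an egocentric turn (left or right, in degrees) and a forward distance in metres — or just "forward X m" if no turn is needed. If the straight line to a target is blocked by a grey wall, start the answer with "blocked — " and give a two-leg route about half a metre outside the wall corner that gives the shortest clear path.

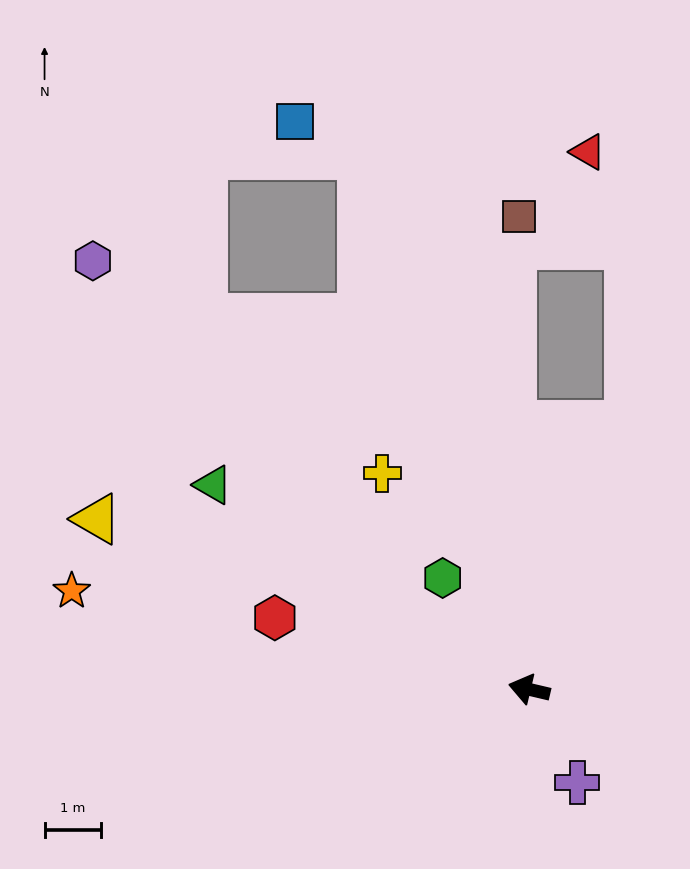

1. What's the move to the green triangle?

turn right 20°, forward 6.6 m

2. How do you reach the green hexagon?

turn right 39°, forward 2.5 m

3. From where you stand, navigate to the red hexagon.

turn right 2°, forward 4.7 m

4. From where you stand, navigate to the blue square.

blocked — turn right 59°, forward 9.9 m, then turn left 45°, forward 1.3 m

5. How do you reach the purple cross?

turn left 131°, forward 1.8 m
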